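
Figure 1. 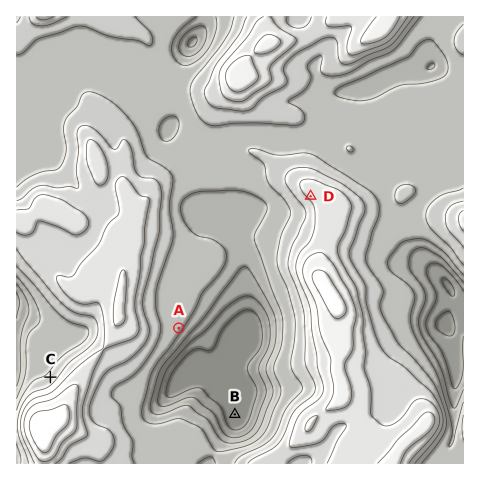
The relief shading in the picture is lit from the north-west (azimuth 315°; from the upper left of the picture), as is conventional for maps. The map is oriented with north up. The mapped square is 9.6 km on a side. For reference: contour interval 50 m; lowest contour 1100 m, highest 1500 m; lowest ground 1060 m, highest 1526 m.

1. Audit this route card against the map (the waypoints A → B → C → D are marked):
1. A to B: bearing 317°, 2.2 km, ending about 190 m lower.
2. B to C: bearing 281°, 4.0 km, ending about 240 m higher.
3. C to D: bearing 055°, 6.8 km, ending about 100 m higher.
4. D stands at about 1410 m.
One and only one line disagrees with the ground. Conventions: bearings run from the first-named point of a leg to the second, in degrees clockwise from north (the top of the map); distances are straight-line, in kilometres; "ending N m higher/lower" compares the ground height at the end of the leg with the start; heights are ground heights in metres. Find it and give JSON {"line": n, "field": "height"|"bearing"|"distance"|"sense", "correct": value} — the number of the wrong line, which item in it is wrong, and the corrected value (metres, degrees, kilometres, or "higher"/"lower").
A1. {"line": 1, "field": "bearing", "correct": 147}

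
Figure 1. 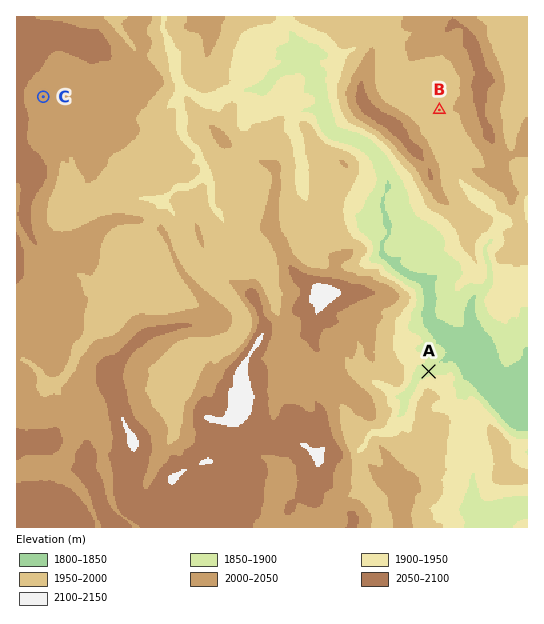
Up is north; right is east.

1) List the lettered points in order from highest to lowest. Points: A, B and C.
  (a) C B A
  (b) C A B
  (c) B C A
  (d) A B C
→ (a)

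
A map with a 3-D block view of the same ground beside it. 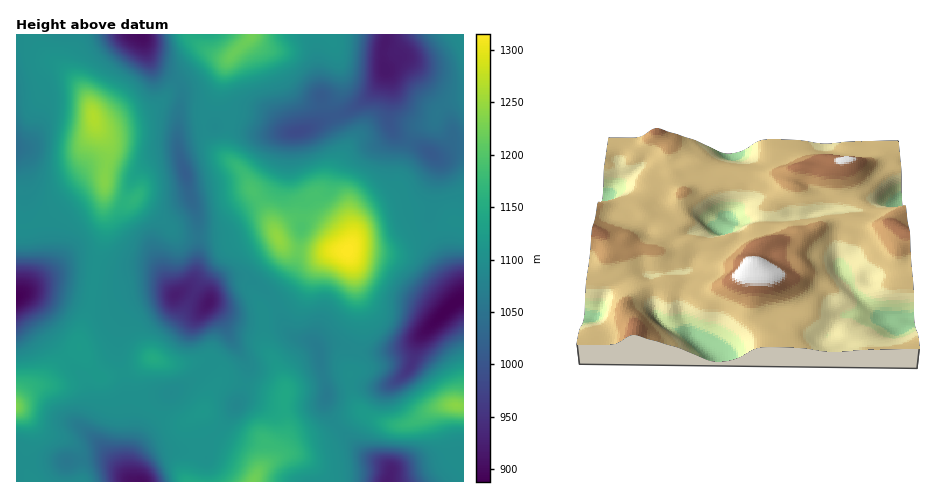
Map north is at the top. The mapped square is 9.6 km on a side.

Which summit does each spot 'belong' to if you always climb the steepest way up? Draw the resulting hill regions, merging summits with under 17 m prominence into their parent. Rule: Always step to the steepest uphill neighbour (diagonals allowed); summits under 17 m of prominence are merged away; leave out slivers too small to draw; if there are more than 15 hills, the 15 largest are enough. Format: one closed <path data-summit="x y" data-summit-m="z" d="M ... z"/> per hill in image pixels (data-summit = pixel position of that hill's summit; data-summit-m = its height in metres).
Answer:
<path data-summit="94 117" data-summit-m="1266" d="M141 34l-125 1 1 261 17-6 20 0 47 10 11-1 13-6 23-3 13 0 14 5 11-7 10-12 2-15 0-41-20-71 0-29 4-31-9-11-12-6-8-7-5-8z"/><path data-summit="348 250" data-summit-m="1315" d="M385 70l-10 19-15 15-54 26-12 2-3 4 0 37 6 20 6 8-3 46-4 16-6 13-12 16-8 4 17 34 8 7 18 5 6 8 3-3 8-3 10 0 22 7 12 1 31-4 8-5 35-35 16-11 0-150-9-1-15 9-6 0-39-22-6-10 1-39z"/><path data-summit="253 481" data-summit-m="1223" d="M209 302l1 4 14 16 6 18-26 31-15 12-17 9-11 11-17 26-10 22-2 7 0 18 2 5 254 1 2-12-5-6-22-11-25-25-8-12-5-12 3-11-11-47-6-5-18-5-14-13-38-2z"/><path data-summit="252 35" data-summit-m="1223" d="M386 34l-243 0-1 3 6 20 5 8 8 7 12 6 9 11-4 31 1 14 8-4 22-4 23 0 24 7 14 1 36-4 22-12 20-7 16-11 11-11 10-15-1-25z"/><path data-summit="17 407" data-summit-m="1232" d="M161 290l-36 3-17 7-17-1-37-9-20 0-18 7 1 167 87-5 11 5 18 17-5-14 2-40-4-45-7-24 0-22 4-16 11-12 19-8 22-4z"/><path data-summit="456 406" data-summit-m="1240" d="M463 298l-15 10-35 35-8 5-28 4-15-1-22-7-10 0-11 4 1 19 8 26-3 11 5 12 8 12 25 25 22 11 5 6-1 12 75-1z"/><path data-summit="153 359" data-summit-m="1149" d="M186 292l-48 14-12 11-6 12-1 29 8 32 0 17 3 20-2 40 4 13 0-22 2-7 10-22 17-26 11-11 17-9 15-12 26-31-6-18-15-19z"/><path data-summit="278 238" data-summit-m="1246" d="M293 132l-7 6-8 34-5 13-9 10-27 16-15 13-14 1-10-3 0 39-2 15-14 16 27 10 4-11 7-7 14-6 15 1 22 16 7-3 8-9 10-20 7-49 0-13-8-14-5-23 0-19z"/><path data-summit="463 35" data-summit-m="1096" d="M463 34l-75 0-3 9-1 21 6 20 0 43 9 10 24 10 11 8 6 0 15-9 9-1z"/>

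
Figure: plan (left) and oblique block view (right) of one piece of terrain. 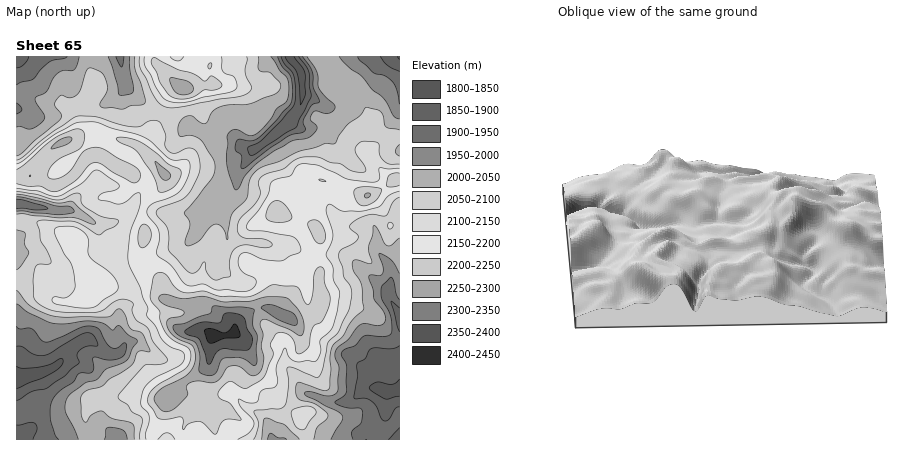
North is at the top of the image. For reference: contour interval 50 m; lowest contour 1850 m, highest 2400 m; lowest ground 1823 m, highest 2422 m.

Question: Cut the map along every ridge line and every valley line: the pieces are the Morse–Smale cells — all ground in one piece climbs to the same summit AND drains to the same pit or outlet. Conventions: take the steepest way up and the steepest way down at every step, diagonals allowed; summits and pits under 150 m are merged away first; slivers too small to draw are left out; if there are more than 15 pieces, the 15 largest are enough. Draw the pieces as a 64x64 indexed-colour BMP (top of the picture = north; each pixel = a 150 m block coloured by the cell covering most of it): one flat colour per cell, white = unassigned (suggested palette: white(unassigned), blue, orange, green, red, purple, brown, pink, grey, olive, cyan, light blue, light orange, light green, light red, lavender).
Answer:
<image width="64" height="64" href="data:image/bmp;base64,Qk12CAAAAAAAAHYAAAAoAAAAQAAAAEAAAAABAAQAAAAAAAAIAAATCwAAEwsAABAAAAAAAAAA////ALR3HwAOf/8ALKAsACgn1gC9Z5QAS1aMAMJ34wB/f38AIr28AM++FwDox64AeLv/AIrfmACWmP8A1bDFADMzMzMzMzMzMzMzMzMzMzMyIiIiIiIiIiIiIiIiIiIiMzMzMzMzMzMzMzMzMzMzMzIiIiIiIiIiIiIiIiIiIiIzMzMzMzMzMzMzMzMzMzMzMiIiIiIiIiIiIiIiIiIiIjMzMzMzMzMzMzMzMzMzMzMyIiIiIiIiIiIiIiIiIiIiMzMzMzMzMzMzMzMzMzMzMyIiIiIiIiIiIiIiIiIiIiIzMzMzMzMzMzMzMzMzMzMiIiIiIiIiIiIiIiIiIiIiIjMzMzMzMzMzMzMzMzMzMyIiIiIiIiIiIiIiIiIiIiIiMzMzMzMzMzMzMzMzMyMiIiIiIiIiIiIiIiIiIiIiIiIzMzMzMzMzMzMzMzMzMiIiIiIiIiIiIiIiIiIiIiIiIjMzMzMzMzMzMzMzMzMzIiIiIiIiIiIiIiIiIiIiIiIiMzMzMzMzMzMzMzMzMzMyIiIiIiIiIiIiIiIiIiIiIiIzMzMzMzMzMzMzMzMzMzMyIiIiIiIiIiIiIiIiIiIiIjMzMzMzMzMzMzMzMzMzMzMiIiIiIiIiIiIiIiIiIiIiMzMzMzMzMzMzMzMzMzMzMyIiIiIiIiIiIiIiIiIiIiIzMzMzMzMzMzMzMzMzMzMzIiIiIiIiIiIiIiIiIiIiIjMzMzMzMzMzMzMzMzMzMzMiIiIiIiIiIiIiIiIiIiIiMzMzMzMzMzMzMzMzMzMzMyIiIiIiIiIiIiIiIiIiIiIzMzMzMzMzMzMzMzMzMzMzMzIiIiIiIiIiIiIiIiIiIjMzMzMzMzMzMzMzMzMzMzMzMyIiIiIiIiIiIiIiIiIiMzMzMzMzMzMzMzMzMzMzMzMzEiIiIiIiIiIiIiIiIiIzMzMzMzMzMzMzMzMzMzMzMzERIiIiIREiIiIiIiIiIjMzMzMzMzMzMzMzMzMzMzMzERESIiEREREiIiIiIiIiMzMzMzMzMzMzMzMzMzMzMxERERERERERERIiIiIiIiIzMzMzMzMzMzMzMzMxEREREREREREREREREiIiIiIiIjMzMzMzMzMzMzMzMxERERERERERERERERESIiIiIiIiMzMzMzMzMzMzMzMzERERERERERERERERERIiIiIiIiIzMzMzMzMzVVVVUzMREREREREREREREREREiIiIiIiIjMzMzMzMzVVVVVVURERERERERERERERERESIiIiIiIiMzMzMzMzVVVVVVURERERERERERERERERERIiIiIiIiIzMzMzMzVVVVVVUREREREREREREREREREREiIiIiIiIjMzMzMzVVVVVVVREREREREREREREREREREiIiIiIiIiMzMzMzNVVVVVVVERERERERERERERERERESIiIiIiIiIzMzMzM1VVVVVVUREREREREREREREREREREiIiIiIiIjMzMzM1VVVVVVVRERERERERERERERERERESIiIiIiIiMzMzM1VVVVVVVVERERERERERERERERERERIiIiIiIiIzMzNVVVVVVVVVURERERERERERERERERERIiIiIiIiIjM1VVVVVVVVVVVRERERERERERERERERESIiIiIiIiIiVVVVVVVVVVVVVVERERERERERERERERIiIiIiIiIiIiJVVVVVVVVVVVVVUREREREREREREREREiIiIiIiIiIiIlVVVVVVVVVVVVVVERERERERERERERERIiIiIiIiIiIiVVVVVVVVVVVVVVURERERERERERERERERIiIiIiIiIiJVVVVVVVVVVVVVVVURERERERERERERERESIiIhEREiIlVVWIVVVVVVVVVVVRERERERERERERERERIiIREREREiVVWIiIVVVVVVVVVVURERERERERERERERERERERERERFESIiIiFVVVVVVVVVREREREREREREREREREREREREREURIiIiIhVVVWIiFVRERERERERERERERERERERERERERRESIiIiIVViIiIhRERERERERERERERERERERERERERFEREiIiIiIiIiIiBEREREREREREREREREREREREREREURERIiIiIiIiIiBEREREREREREWERERERERERERcRERRERERIiIiIiIhEQRERERERERFmZhERERERERERF3cRFERERERIiIiEREREERERERERZmZmZhEREREREREXd3cUREREREREREREREQRERERZmZmZmZmYRERERERERd3d3REREREREREREREREERFmZmZmZmZmZmEREREREREXd3dEREREREREREREREQRFmZmZmZmZmZmZhERERERERd3d0REREREREREREREREZmZmZmZmZmZmZmYRERERERF3d3RERERERERERERESZlmZmZmZmZmZmZmZhERERERF3d3dERERERERERERESZmWZmZmZmZmZmZmZmYREREREXd3d0RERERERERERESZmZlmZmZmZmZmZmZmZhEREREXd3d3RERERERERERESZmZmZZmZmZmZmZmZmZmEREREXd3d3dERERERERERESZmZmZmqqqpmZmZmZmZmYRERF3d3d3d0RERERERERERJmZmZmqqqqmZmZmZmZmZhERF3d3d3d3REREREREREREmZmZmqqqqmZmZmZmZmZhERF3d3d3d3dERERERERERESZmZmqqqqqZmZmZmZmZmERF3d3d3d3d0RERERERERESZmZmqqqqqqmZmZmZmZmERF3d3d3d3d3"/>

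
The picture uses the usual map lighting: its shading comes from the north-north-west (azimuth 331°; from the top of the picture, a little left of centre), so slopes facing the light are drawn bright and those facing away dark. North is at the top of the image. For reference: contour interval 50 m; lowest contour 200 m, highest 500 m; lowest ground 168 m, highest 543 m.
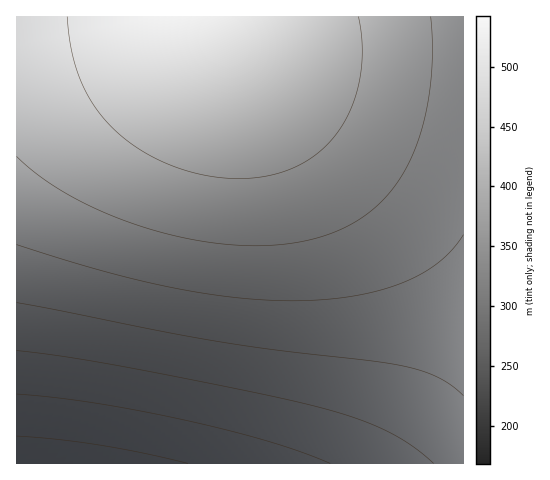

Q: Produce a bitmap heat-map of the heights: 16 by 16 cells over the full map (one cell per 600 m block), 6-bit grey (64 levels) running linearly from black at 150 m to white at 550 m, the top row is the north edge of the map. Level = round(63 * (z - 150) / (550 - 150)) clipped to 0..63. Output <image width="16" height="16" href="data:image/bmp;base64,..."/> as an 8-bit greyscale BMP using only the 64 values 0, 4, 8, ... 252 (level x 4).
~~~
<image width="16" height="16" href="data:image/bmp;base64,Qk02BQAAAAAAADYEAAAoAAAAEAAAABAAAAABAAgAAAAAAAABAAATCwAAEwsAAAABAAAAAAAAAAAAAAEBAQACAgIAAwMDAAQEBAAFBQUABgYGAAcHBwAICAgACQkJAAoKCgALCwsADAwMAA0NDQAODg4ADw8PABAQEAAREREAEhISABMTEwAUFBQAFRUVABYWFgAXFxcAGBgYABkZGQAaGhoAGxsbABwcHAAdHR0AHh4eAB8fHwAgICAAISEhACIiIgAjIyMAJCQkACUlJQAmJiYAJycnACgoKAApKSkAKioqACsrKwAsLCwALS0tAC4uLgAvLy8AMDAwADExMQAyMjIAMzMzADQ0NAA1NTUANjY2ADc3NwA4ODgAOTk5ADo6OgA7OzsAPDw8AD09PQA+Pj4APz8/AEBAQABBQUEAQkJCAENDQwBEREQARUVFAEZGRgBHR0cASEhIAElJSQBKSkoAS0tLAExMTABNTU0ATk5OAE9PTwBQUFAAUVFRAFJSUgBTU1MAVFRUAFVVVQBWVlYAV1dXAFhYWABZWVkAWlpaAFtbWwBcXFwAXV1dAF5eXgBfX18AYGBgAGFhYQBiYmIAY2NjAGRkZABlZWUAZmZmAGdnZwBoaGgAaWlpAGpqagBra2sAbGxsAG1tbQBubm4Ab29vAHBwcABxcXEAcnJyAHNzcwB0dHQAdXV1AHZ2dgB3d3cAeHh4AHl5eQB6enoAe3t7AHx8fAB9fX0Afn5+AH9/fwCAgIAAgYGBAIKCggCDg4MAhISEAIWFhQCGhoYAh4eHAIiIiACJiYkAioqKAIuLiwCMjIwAjY2NAI6OjgCPj48AkJCQAJGRkQCSkpIAk5OTAJSUlACVlZUAlpaWAJeXlwCYmJgAmZmZAJqamgCbm5sAnJycAJ2dnQCenp4An5+fAKCgoAChoaEAoqKiAKOjowCkpKQApaWlAKampgCnp6cAqKioAKmpqQCqqqoAq6urAKysrACtra0Arq6uAK+vrwCwsLAAsbGxALKysgCzs7MAtLS0ALW1tQC2trYAt7e3ALi4uAC5ubkAurq6ALu7uwC8vLwAvb29AL6+vgC/v78AwMDAAMHBwQDCwsIAw8PDAMTExADFxcUAxsbGAMfHxwDIyMgAycnJAMrKygDLy8sAzMzMAM3NzQDOzs4Az8/PANDQ0ADR0dEA0tLSANPT0wDU1NQA1dXVANbW1gDX19cA2NjYANnZ2QDa2toA29vbANzc3ADd3d0A3t7eAN/f3wDg4OAA4eHhAOLi4gDj4+MA5OTkAOXl5QDm5uYA5+fnAOjo6ADp6ekA6urqAOvr6wDs7OwA7e3tAO7u7gDv7+8A8PDwAPHx8QDy8vIA8/PzAPT09AD19fUA9vb2APf39wD4+PgA+fn5APr6+gD7+/sA/Pz8AP39/QD+/v4A////ABQYHBwgKCwwODxESFBYYGgsLDA0ODxAREhQVFhgZGx0QEBESExQVFhcYGRobHB0fFRYXFxgZGhscHR4eHx8gIRobHB0eHyAgISIiIiIiIiMfICAiIyQkJSYmJiYmJSUkIyQlJicoKSoqKiopKSgnJicoKSorLC0uLi4uLSwqKScqKy0uLzAxMjIxMTAuLCspLS4wMTM0NTU1NTQyMS8sKi8xMjQ1Nzc4ODc2NTMwLisxMzU2ODk6Ojo5ODc0Mi8sMjQ2ODk7PDw8Ozo4NjMwLDM1Nzk7PD09PTw7OTYzMC00Njg6Oz09Pj09Ozk3NDAtNDY4Ojw9Pj49PTs5NzQwLQ="/>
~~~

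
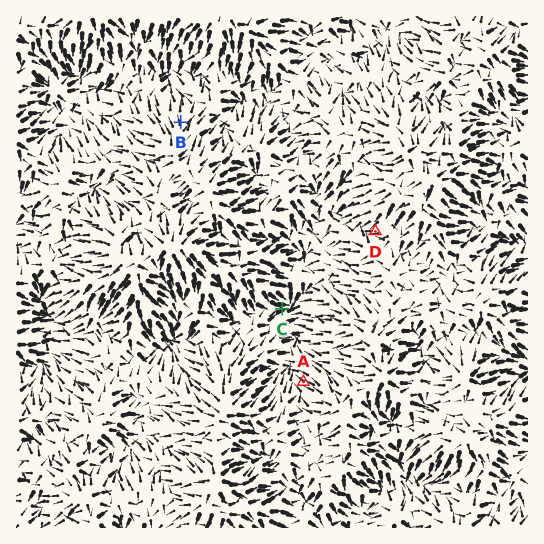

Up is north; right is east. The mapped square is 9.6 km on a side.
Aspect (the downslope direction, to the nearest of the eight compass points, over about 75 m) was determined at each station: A NW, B N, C E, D W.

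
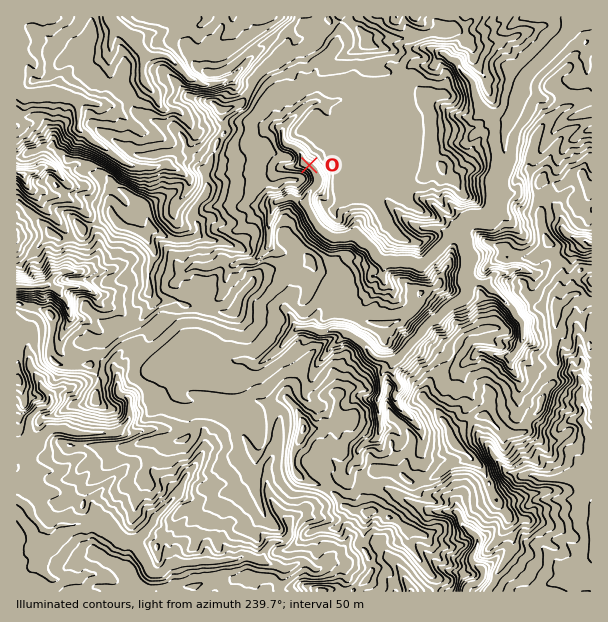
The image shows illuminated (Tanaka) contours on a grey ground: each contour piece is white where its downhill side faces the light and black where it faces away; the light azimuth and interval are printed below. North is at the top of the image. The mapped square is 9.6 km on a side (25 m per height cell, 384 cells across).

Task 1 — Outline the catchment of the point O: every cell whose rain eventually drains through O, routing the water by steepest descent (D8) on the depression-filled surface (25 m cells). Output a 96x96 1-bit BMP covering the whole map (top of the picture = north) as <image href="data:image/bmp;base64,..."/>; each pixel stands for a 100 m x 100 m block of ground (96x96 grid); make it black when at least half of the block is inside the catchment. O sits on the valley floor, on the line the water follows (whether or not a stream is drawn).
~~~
<image width="96" height="96" href="data:image/bmp;base64,Qk2+BAAAAAAAAD4AAAAoAAAAYAAAAGAAAAABAAEAAAAAAIAEAAATCwAAEwsAAAIAAAAAAAAA////AAAAAAAAAAAAAAAAAAAAAAAAAAAAAAAAAAAAAAAAAAAAAAAAAAAAAAAAAAAAAAAAAAAAAAAAAAAAAAAAAAAAAAAAAAAAAAAAAAAAAAAAAAAAAAAAAAAAAAAAAAAAAAAAAAAAAAAAAAAAAAAAAAAAAAAAAAAAAAAAAAAAAAAAAAAAAAAAAAAAAAAAAAAAAAAAAAAAAAAAAAAAAAAAAAAAAAAAAAAAAAAAAAAAAAAAAAAAAAAAAAAAAAAAAAAAAAAAAAAAAAAAAAAAAAAAAAAAAAAAAAAAAAAAAAAAAAAAAAAAAAAAAAAAAAAAAAAAAAAAAAAAAAAAAAAAAAAAAAAAAAAAAAAAAAAAAAAAAAAAAAAAAAAAAAAAAAAAAAAAAAAAAAAAAAAAAAAAAAAAAAAAAAAAAAAAAAAAAAAAAAAAAAAAAAAAAAAAAAAAAAAAAAAAAAAAAAAAAAAAAAAAAAAAAAAAAAAAAAAAAAAAAAAAAAAAAAAAAAAAAAAAAAAAAAAAAAAAAAAAAAAAAAAAAAAAAAAAAAAAAAAAAAAAAAAAAAAAAAAAAAAAAAAAAAAAAAAAAAAAAAAAAAAAAAAAAAAAAAAAAAAAAAAAAAAAAAAAAAAAAAAAAAAAAAAAAAAAAAAAAAAAAAAAAAAAAAAAAAAAAAAAAAAAAAAAAAAAAAAAAAAAAAAAAAAAAAAAAAAAAAAAAAAAAAAAAAAAAAAAAAAAAAAAAAAAAAAAAAAAAAAAAAAAAAAAAAAAAAAAAAAAAAAAAAAAAAAAAAAAAAAAAAAAAAAAAAAAAAAAAAAAAAAAAAAAAAAAAAAAAAAAAAAAAAAAAAAAAAAAAAAAAAAAAAAAAAAAAAAAAAAAAAAAAAAAAAAAAAAAAAAAAAAAAAAAAAAAAAAAAAAAAAAAAAAAAAAAAAAAAAAAAAAAAAAAAAAAAAAAAAAAAAAAAAAAAAAAAAAAAAAAAAAAAAAAAAAAAAAAAAAAAAAAAAAAAAAAAAAAAAAAAAAAAAAAAAAAAAAAAAAAAAAAAAAAAAAAAAAAAAAAAAAAAAAAAAAAAAAAAAAAAAAAAAAAAAAAAAAAAAAAgAAAwAAAAAAAAAAA//gB48AAAAAAAAAB//8B//gAAAAAAAAA//+D//4AAAAAAAAA//+D//wAAAAAAAAAf/+D//wAAAAAAAAAf//H//wAAAAAAAAAf//n//wAAAAAAAAAP/////wAAAAAAAAAH/////wAAAAAAAAAH/////wAAAAAAAAAP/////gAAAAAAAAAP/////gAAAAAAAAAH/////gAAAAAAAAAB/////gAAAAAAAAAA/////gAAAAAAAAAAf///+AAAAAAAAAAAf///+AAAAAAAAAAAP///8AAAAAAAAAAAH///gAAAAAAAAAAAB//4AAAAAAAAAAAAA//wAAAAAAAAAAAAAP/wAAAAAAAAAAAAAB/wAAAAAAAAAAAAAA/wAAAAAAAAAAAAAAfwAAAAAAAAAAAAAAPgAAAAAAAAAAAAAAPAAAAAAAAAAAAAAAAAAAAAAA="/>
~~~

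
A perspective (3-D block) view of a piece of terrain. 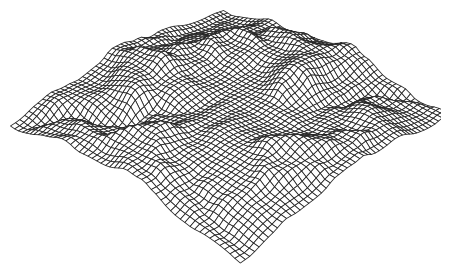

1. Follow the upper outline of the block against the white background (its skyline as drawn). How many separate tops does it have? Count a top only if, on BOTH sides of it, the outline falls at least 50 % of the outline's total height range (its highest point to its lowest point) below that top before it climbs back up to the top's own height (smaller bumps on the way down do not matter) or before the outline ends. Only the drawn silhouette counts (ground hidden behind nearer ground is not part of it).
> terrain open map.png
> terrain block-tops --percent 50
1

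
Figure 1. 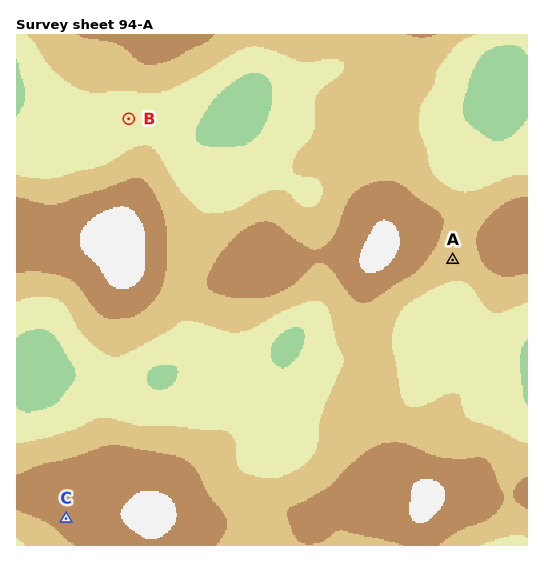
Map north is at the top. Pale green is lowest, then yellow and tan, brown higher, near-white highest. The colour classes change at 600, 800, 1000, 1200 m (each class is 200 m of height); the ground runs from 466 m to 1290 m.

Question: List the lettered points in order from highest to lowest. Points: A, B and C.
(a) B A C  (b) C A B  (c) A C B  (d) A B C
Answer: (b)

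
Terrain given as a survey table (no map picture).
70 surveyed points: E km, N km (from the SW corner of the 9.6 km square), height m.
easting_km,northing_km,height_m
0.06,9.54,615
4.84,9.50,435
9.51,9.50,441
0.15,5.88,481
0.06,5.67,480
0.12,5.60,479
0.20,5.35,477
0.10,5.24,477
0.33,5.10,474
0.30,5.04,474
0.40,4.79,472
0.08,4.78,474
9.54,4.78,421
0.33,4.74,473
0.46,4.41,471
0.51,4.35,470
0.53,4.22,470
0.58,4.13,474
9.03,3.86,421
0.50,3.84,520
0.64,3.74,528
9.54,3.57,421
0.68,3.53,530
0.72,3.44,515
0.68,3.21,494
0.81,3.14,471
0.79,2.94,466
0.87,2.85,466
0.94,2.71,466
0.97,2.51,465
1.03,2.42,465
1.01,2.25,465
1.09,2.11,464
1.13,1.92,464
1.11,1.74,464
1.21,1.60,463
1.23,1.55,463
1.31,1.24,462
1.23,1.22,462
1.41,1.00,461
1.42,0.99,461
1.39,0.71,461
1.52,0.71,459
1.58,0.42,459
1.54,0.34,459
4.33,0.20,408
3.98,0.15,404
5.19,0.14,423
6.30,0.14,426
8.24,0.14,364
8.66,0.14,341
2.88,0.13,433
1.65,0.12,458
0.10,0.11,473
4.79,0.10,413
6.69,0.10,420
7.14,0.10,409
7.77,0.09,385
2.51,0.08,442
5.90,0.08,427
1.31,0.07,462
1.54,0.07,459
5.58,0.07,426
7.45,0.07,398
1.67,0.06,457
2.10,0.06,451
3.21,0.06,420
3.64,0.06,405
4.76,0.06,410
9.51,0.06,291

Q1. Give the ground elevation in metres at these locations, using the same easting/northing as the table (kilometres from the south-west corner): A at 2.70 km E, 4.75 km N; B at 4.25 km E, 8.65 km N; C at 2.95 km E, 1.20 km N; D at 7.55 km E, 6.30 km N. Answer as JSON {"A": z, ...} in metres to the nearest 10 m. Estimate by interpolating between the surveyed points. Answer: {"A": 460, "B": 450, "C": 450, "D": 470}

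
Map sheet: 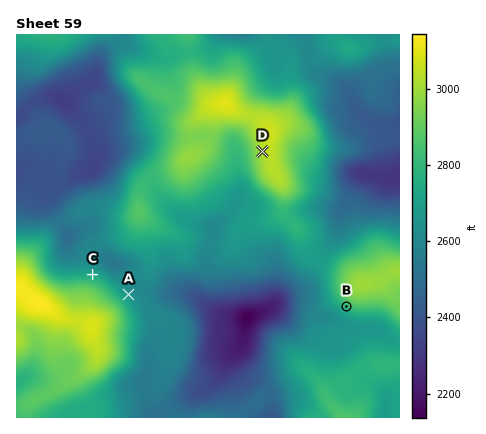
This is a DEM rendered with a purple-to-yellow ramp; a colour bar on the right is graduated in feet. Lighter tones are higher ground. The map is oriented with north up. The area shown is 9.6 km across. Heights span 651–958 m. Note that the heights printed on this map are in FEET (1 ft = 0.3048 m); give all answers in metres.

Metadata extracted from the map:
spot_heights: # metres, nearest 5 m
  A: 810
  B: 855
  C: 830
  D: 920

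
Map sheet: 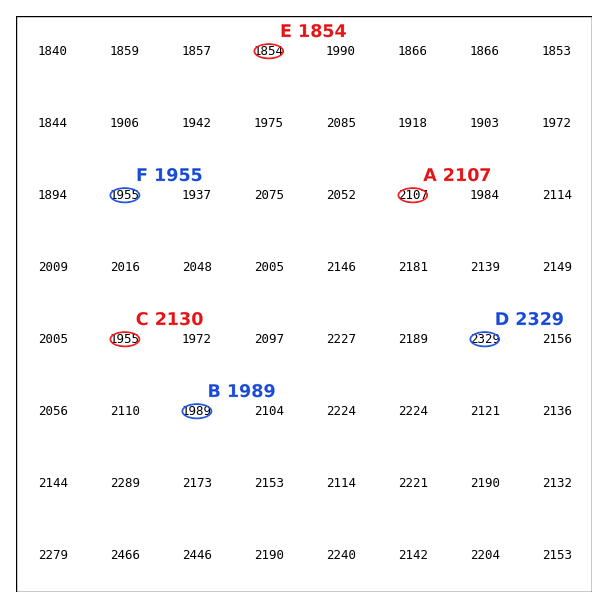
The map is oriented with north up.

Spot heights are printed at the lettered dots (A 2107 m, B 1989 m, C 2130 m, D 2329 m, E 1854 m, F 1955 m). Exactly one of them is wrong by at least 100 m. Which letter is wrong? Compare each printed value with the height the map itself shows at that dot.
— C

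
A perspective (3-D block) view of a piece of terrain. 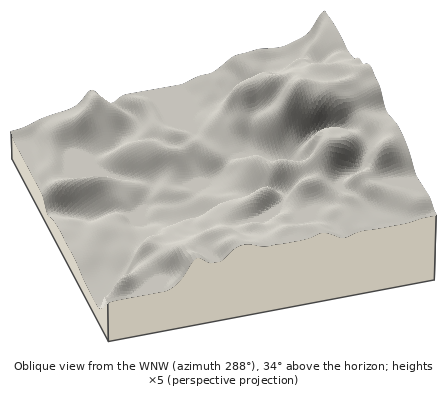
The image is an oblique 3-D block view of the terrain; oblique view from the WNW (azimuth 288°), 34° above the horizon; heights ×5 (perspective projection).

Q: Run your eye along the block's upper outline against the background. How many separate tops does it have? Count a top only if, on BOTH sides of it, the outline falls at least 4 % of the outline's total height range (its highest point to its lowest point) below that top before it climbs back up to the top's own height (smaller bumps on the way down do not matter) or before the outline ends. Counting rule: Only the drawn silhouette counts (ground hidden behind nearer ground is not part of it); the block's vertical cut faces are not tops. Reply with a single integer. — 2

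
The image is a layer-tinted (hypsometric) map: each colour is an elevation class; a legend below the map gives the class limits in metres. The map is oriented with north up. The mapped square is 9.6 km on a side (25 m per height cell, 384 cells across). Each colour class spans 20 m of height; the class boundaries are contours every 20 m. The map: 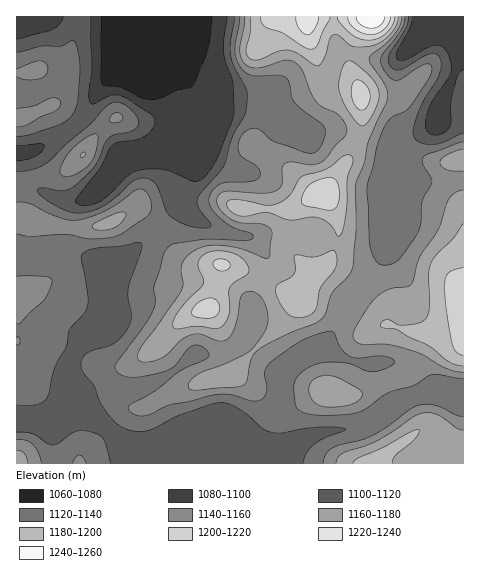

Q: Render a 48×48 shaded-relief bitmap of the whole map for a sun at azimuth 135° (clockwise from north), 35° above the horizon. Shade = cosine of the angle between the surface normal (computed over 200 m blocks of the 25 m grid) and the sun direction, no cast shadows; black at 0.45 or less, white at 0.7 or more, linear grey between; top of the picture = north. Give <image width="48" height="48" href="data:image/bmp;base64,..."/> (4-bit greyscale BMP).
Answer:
<image width="48" height="48" href="data:image/bmp;base64,Qk32BAAAAAAAAHYAAAAoAAAAMAAAADAAAAABAAQAAAAAAIAEAAATCwAAEwsAABAAAAAAAAAAAAAAABEREQAiIiIAMzMzAERERABVVVUAZmZmAHd3dwCIiIgAmZmZAKqqqgC7u7sAzMzMAN3d3QDu7u4A////AIiHZniIiHd3d3d3d3d3d2VUMzRomZiHd3iHZWeIh3d3d3d3d3d3d3ZUMzNGiZmIh1Z2VFZ4iIiHd3d3d3eIiIdlQzIiR5mYh0V3ZVZniImYh3d3d3eImZiHdmQxI2iYh3d3dmZneJmqmIh3d4iIiZqqqZhkIjV3dpmYh3d3d4iaqqmIiIiIiImru7uXUyNWZ5mqh3d3d2d4mru6mZmYd3eKqru6hlVWd4iamHd3d3ZneJvMupmYdmZ4iImqqYd3d3eJmId3eIh2ZWiau6mYdlVWd3d4mamYmYiJmHd3eJmYdURWeaqYdlRFZndmd4mpqoiJmHZmZomqmGRERoqph2VVZ3d3d3iZmpiImHZlVVeauodmVXmqmHdmd4mYiIiIiJiIiIdmVDRpu6iIh2eaqpiHd4qqmZiHd4iIiId3ZDNGm7qZqXZ4q7qYZniZmIh3d4mYiIh3dkM0abuquodniru5dVZ4h3dmd5mZiJiHd2VDRoqru4dmeau6hlVnd2ZmZ5mZmZiHd2ZUM0aKu5d2eJq7l1VWd2ZWZ4mZiJiHd2ZlQzRoqph2Z4mrqGVVZ2ZWd3iIiJiHd2ZmZURXmqh2ZnirqYZVZmZWd2d4iJiHd2ZmZmVomql2VWiaupdmZmVWZ2ZneIiHd2ZWZmZomph2ZmeJqph2ZVVVZmZmd4iHd3ZVVVRWeIh2ZmZ4mpiHZVRFZoh3eImIiHZlVUMjRWZmZmZniqmHZlRFZomZmZqqqYdlVUMiNFVWZ3ZmiqmHdlREVomZmYmry6l2ZlVEVndmd3d3iqmId2VEVoiIh2Voq7qXd2ZniaqIiZmIiqmId2ZVVnd3ZUISWKupd3d3iaqYiaqZqqmId3ZlVWZmd1MQFHmph3ZVZ3h3Z4mqu6mId3ZlVWZ3iZhBAUeZh2UzRFVVRFaJu6mHd3ZlVXeIm8uVITWIh2QiNEVVRDRXq7qHd3ZmZXd3is3IQiRndmQiRWZlVUM1i7uYd3d3h1VVaL7rdTNFZmUyRndmZVMjabuod3d3iVVDNHztp2VWZ3dDRnh2ZVQzR6uod2ZVZ4dkMjjOyZh3d3djJXh3ZmZDRou5h2UyI7qXUySdy7uod3d0I1eHd3dkRYq6iHZCEru6l0Jqu7u6h3d2IkZ3d3d2VXrKmZh1M5qrunQ2mqmqmHd3QjV3d4iHdovLmaqHZXiJq6czZ4d4iId3VEV3iHiId4vcqruXZmd3iqlSNWZmeId3ZVZnd3eIdnrMqbynZXd3eap0NWZmZ3eHZWZmd3d4dWm6mK3JZYiIeJuXVnd2ZneHZXiHd2Z3ZWiZdovbdoiIiJqpd3d3ZmZ3ZXqph2Z3ZWeIY1jMl2d4iJq5h3d3d2ZmVXq7qHeIdniZYhSbl1VneIqph3iIh2ZmQ1m7uYmYd4q8pRFYl0RFZ4qph4iIiHZlMTeaqZq5iJvv+1ImiFVVVoqph4iIiHZlMSV4mIq6iJzv/6ZVd3ZlVXmph3d3iIZlMRV4h4q7h4rf/9h3d3d2VXmph3d3eHZlMRR4h3m7hnnP/+l3dw=="/>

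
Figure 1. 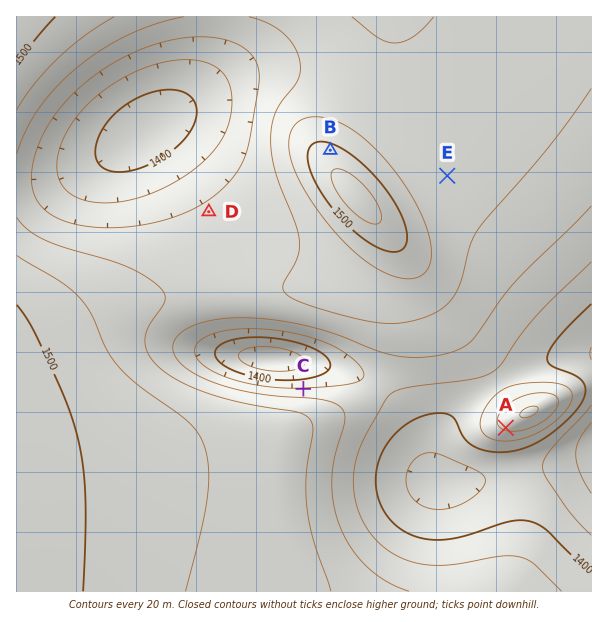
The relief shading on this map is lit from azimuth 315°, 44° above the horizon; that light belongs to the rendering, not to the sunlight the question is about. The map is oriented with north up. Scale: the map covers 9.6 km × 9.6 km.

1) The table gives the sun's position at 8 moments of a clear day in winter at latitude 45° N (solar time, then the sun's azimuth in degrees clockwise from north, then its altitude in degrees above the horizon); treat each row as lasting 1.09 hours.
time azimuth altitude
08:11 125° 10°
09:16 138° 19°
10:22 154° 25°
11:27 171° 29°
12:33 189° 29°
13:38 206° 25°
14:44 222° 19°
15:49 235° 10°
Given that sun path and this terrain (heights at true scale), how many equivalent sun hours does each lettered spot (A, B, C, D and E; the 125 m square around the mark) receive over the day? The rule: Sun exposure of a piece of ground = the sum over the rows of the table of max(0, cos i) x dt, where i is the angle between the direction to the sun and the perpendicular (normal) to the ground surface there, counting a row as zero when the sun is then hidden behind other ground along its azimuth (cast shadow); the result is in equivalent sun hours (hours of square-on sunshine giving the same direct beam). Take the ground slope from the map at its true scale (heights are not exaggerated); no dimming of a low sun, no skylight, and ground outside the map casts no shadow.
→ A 3.5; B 2.7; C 2.2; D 3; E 3.1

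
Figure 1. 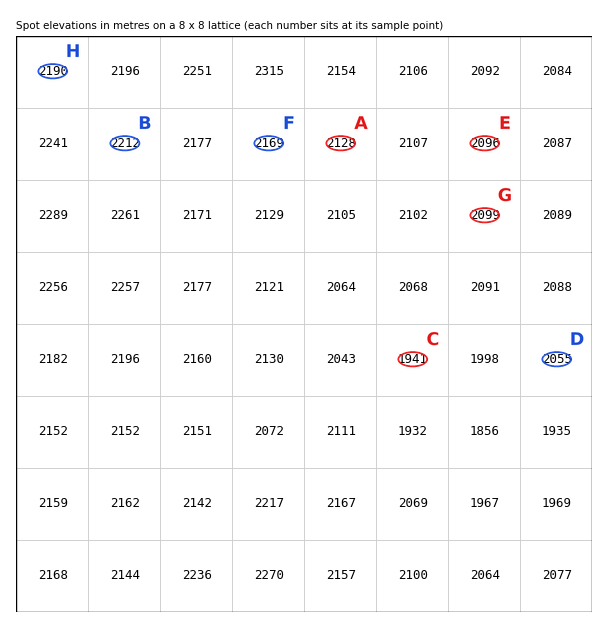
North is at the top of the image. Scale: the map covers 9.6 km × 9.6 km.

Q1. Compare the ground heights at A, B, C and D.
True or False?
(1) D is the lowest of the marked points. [False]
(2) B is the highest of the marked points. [True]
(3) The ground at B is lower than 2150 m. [False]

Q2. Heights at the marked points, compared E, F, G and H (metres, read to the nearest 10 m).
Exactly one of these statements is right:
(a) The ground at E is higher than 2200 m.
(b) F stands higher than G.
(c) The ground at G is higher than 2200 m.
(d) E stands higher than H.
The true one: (b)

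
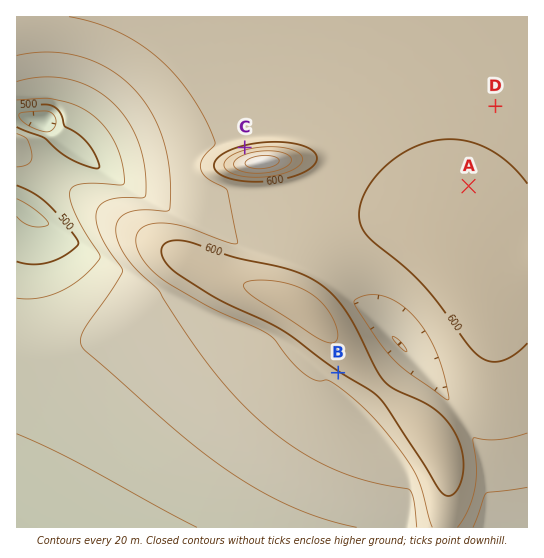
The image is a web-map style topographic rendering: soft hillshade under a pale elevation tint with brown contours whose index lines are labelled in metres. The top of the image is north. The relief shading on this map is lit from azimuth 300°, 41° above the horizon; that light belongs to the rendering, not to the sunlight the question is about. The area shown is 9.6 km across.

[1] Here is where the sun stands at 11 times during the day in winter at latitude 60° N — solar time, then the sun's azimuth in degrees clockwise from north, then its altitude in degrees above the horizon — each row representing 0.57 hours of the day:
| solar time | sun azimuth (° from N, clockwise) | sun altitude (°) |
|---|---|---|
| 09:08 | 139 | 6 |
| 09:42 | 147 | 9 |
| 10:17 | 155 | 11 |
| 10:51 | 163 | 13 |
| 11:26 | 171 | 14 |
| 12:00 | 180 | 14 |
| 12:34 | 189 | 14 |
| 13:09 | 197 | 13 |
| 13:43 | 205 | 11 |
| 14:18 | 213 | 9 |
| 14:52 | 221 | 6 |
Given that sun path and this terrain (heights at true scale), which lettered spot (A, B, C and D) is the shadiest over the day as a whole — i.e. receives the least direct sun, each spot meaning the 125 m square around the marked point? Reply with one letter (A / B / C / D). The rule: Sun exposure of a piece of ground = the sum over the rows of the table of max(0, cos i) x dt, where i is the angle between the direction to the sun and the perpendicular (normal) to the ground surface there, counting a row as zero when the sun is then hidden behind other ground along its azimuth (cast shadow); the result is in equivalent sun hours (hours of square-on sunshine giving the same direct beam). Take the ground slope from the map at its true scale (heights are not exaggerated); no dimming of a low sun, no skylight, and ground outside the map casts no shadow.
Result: C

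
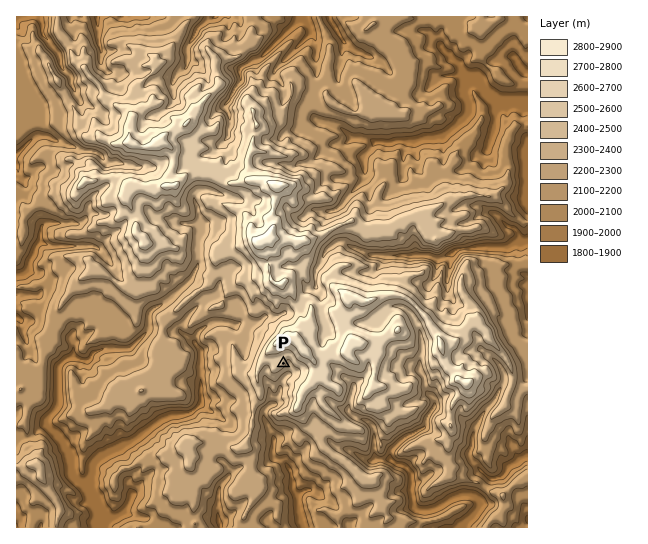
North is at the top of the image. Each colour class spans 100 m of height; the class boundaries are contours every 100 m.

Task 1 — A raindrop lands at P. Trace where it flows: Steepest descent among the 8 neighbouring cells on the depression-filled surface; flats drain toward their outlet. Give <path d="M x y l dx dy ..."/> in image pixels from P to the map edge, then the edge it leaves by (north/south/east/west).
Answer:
<path d="M283 363l4 0 2 2 0 8-6 5-2 5-2 11-4 4 0 4-2 3-4 1-4 4-2 3 0 5 6 11 2 2 3 7 0 8-1 1 0 8 1 3 9 3 3 2 1 4 4 4 2 19 4 4 0 3 1 1 1 16 2 1 0 6 2 6"/>
exit: south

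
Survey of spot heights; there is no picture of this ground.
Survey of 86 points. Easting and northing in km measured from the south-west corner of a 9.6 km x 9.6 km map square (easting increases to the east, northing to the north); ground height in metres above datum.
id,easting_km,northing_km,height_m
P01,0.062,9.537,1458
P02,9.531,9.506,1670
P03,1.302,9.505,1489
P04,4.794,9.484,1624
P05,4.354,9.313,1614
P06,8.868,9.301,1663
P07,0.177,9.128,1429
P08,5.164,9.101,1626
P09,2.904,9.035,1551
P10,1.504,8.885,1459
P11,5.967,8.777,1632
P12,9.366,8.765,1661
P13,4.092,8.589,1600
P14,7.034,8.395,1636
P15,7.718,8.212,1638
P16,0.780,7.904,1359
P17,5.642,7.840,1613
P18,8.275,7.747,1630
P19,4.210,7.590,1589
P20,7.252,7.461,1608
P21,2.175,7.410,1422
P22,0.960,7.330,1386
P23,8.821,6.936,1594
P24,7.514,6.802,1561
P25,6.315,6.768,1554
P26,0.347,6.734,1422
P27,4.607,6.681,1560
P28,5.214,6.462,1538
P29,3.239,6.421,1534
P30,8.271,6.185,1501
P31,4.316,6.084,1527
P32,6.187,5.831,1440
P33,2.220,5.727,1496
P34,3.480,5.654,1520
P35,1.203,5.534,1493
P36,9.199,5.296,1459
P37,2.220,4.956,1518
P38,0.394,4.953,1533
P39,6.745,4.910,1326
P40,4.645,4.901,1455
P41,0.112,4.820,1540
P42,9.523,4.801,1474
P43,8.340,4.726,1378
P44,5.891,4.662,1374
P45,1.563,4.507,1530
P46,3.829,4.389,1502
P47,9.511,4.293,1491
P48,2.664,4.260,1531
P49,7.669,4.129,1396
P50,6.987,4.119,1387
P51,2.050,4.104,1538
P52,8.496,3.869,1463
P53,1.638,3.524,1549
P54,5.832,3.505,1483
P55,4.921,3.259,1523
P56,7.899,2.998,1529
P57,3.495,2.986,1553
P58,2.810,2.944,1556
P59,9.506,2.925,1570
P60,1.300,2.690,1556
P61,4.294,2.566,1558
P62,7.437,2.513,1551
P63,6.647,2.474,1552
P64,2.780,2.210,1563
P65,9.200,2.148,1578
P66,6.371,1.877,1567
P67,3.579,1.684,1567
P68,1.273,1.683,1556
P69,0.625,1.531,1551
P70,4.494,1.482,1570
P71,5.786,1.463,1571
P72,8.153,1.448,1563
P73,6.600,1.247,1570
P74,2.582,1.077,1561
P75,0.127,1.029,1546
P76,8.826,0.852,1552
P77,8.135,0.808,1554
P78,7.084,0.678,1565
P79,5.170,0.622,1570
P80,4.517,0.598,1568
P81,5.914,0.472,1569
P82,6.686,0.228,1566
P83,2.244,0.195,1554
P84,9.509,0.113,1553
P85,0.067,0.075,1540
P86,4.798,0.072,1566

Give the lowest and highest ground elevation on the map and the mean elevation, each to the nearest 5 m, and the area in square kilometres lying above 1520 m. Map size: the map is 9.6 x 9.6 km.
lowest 1315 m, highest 1670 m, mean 1530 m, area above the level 60.9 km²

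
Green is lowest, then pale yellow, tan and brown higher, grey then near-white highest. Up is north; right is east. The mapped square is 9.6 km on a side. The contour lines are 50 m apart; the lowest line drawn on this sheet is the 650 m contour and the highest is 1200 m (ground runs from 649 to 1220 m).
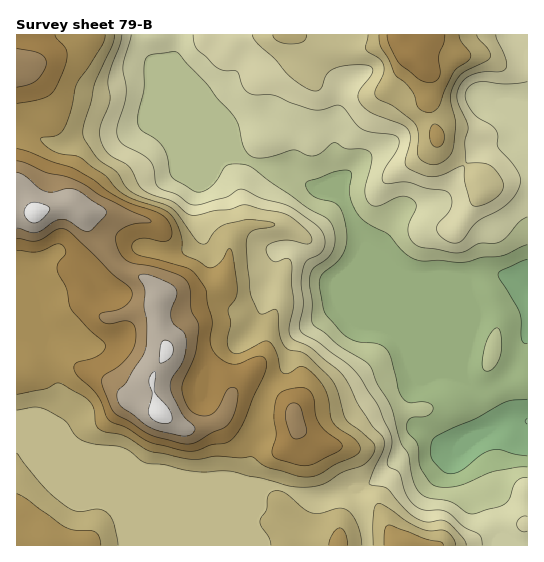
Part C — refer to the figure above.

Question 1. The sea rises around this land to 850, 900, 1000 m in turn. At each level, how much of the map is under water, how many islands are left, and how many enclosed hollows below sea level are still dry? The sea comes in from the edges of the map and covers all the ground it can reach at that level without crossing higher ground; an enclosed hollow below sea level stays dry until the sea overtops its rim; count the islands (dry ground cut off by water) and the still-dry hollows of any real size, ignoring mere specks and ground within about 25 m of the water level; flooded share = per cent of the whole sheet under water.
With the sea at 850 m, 35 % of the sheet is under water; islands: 0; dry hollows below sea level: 0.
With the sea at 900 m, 44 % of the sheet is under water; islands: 0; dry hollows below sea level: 0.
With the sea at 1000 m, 71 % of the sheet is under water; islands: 0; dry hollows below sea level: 0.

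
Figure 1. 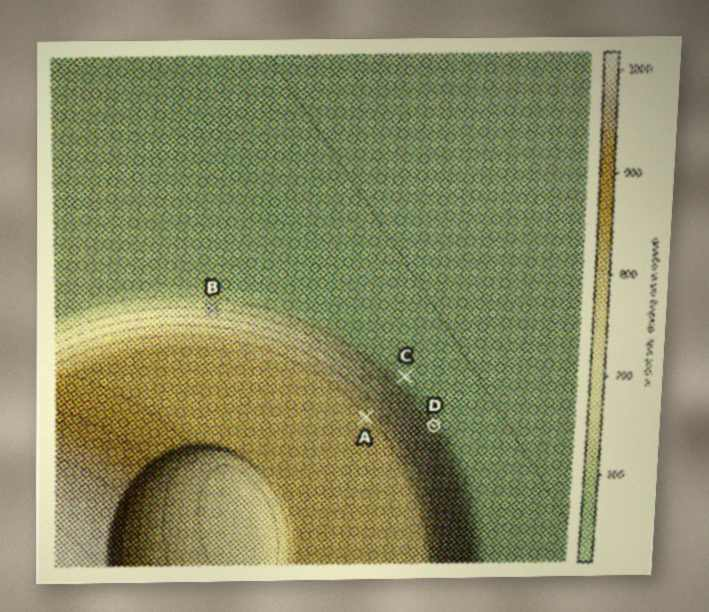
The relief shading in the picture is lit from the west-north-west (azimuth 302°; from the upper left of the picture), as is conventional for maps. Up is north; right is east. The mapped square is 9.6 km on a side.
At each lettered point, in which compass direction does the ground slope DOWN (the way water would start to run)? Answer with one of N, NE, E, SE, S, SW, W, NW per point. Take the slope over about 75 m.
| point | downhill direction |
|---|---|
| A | NE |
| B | N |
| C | NE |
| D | NE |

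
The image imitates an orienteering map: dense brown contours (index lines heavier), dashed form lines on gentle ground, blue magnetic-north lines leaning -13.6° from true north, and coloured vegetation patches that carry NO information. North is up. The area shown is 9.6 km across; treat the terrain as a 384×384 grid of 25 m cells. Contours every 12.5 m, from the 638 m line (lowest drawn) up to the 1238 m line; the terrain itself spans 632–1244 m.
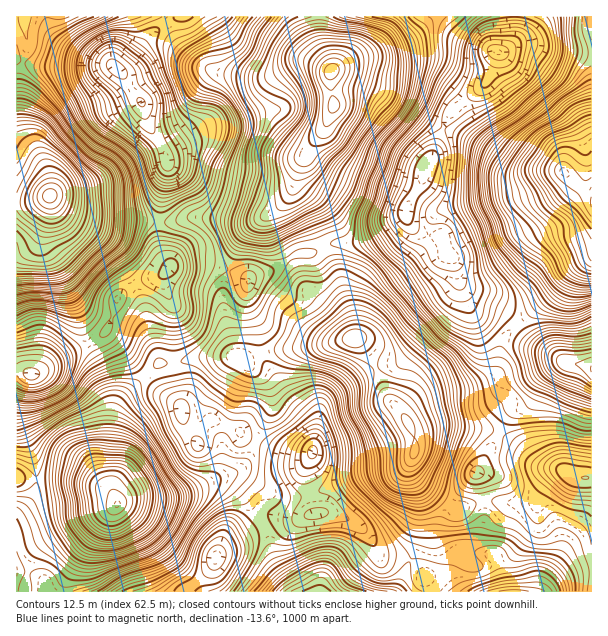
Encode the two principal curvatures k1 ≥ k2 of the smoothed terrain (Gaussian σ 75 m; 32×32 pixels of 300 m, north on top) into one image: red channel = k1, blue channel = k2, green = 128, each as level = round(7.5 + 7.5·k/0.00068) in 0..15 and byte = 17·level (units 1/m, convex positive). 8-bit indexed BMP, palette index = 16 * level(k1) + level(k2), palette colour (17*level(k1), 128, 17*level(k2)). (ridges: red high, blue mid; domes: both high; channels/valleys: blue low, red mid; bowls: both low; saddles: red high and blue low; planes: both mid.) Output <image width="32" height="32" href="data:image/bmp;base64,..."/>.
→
<image width="32" height="32" href="data:image/bmp;base64,Qk02CAAAAAAAADYEAAAoAAAAIAAAACAAAAABAAgAAAAAAAAEAAATCwAAEwsAAAABAAAAAAAAAIAAABGAAAAigAAAM4AAAESAAABVgAAAZoAAAHeAAACIgAAAmYAAAKqAAAC7gAAAzIAAAN2AAADugAAA/4AAAACAEQARgBEAIoARADOAEQBEgBEAVYARAGaAEQB3gBEAiIARAJmAEQCqgBEAu4ARAMyAEQDdgBEA7oARAP+AEQAAgCIAEYAiACKAIgAzgCIARIAiAFWAIgBmgCIAd4AiAIiAIgCZgCIAqoAiALuAIgDMgCIA3YAiAO6AIgD/gCIAAIAzABGAMwAigDMAM4AzAESAMwBVgDMAZoAzAHeAMwCIgDMAmYAzAKqAMwC7gDMAzIAzAN2AMwDugDMA/4AzAACARAARgEQAIoBEADOARABEgEQAVYBEAGaARAB3gEQAiIBEAJmARACqgEQAu4BEAMyARADdgEQA7oBEAP+ARAAAgFUAEYBVACKAVQAzgFUARIBVAFWAVQBmgFUAd4BVAIiAVQCZgFUAqoBVALuAVQDMgFUA3YBVAO6AVQD/gFUAAIBmABGAZgAigGYAM4BmAESAZgBVgGYAZoBmAHeAZgCIgGYAmYBmAKqAZgC7gGYAzIBmAN2AZgDugGYA/4BmAACAdwARgHcAIoB3ADOAdwBEgHcAVYB3AGaAdwB3gHcAiIB3AJmAdwCqgHcAu4B3AMyAdwDdgHcA7oB3AP+AdwAAgIgAEYCIACKAiAAzgIgARICIAFWAiABmgIgAd4CIAIiAiACZgIgAqoCIALuAiADMgIgA3YCIAO6AiAD/gIgAAICZABGAmQAigJkAM4CZAESAmQBVgJkAZoCZAHeAmQCIgJkAmYCZAKqAmQC7gJkAzICZAN2AmQDugJkA/4CZAACAqgARgKoAIoCqADOAqgBEgKoAVYCqAGaAqgB3gKoAiICqAJmAqgCqgKoAu4CqAMyAqgDdgKoA7oCqAP+AqgAAgLsAEYC7ACKAuwAzgLsARIC7AFWAuwBmgLsAd4C7AIiAuwCZgLsAqoC7ALuAuwDMgLsA3YC7AO6AuwD/gLsAAIDMABGAzAAigMwAM4DMAESAzABVgMwAZoDMAHeAzACIgMwAmYDMAKqAzAC7gMwAzIDMAN2AzADugMwA/4DMAACA3QARgN0AIoDdADOA3QBEgN0AVYDdAGaA3QB3gN0AiIDdAJmA3QCqgN0Au4DdAMyA3QDdgN0A7oDdAP+A3QAAgO4AEYDuACKA7gAzgO4ARIDuAFWA7gBmgO4Ad4DuAIiA7gCZgO4AqoDuALuA7gDMgO4A3YDuAO6A7gD/gO4AAID/ABGA/wAigP8AM4D/AESA/wBVgP8AZoD/AHeA/wCIgP8AmYD/AKqA/wC7gP8AzID/AN2A/wDugP8A/4D/ANd0tdXYhHKUgICRYpaFp7jH1YFicNFjpsbmxqalYoPGpoSExdSldKS20nBQhKajlsr5dGJBxIWGl8jV1pVzpKaXpZTG5tmox8WUQEByxKOCpufFkXKklZVzg2KEyMekh3aEtMfr/cnauIZhUKXGpXGBkpBwg7amlqelt7a4qIWGdISUyOvs68rJxMShw5amdWNigHKjosSy2camp6iVhHO0gYTI6cnb6vf049amlci1xaKkpNna+LPBtMelpYK3uOagtdnr29rZhJHUx8imlXOTssfW6/r3lWEgcnO21/r5o6G45+m4+rhyQHKml7aGczBihoWm+fuog4GTt8bX2rijxNrHp5bmpHGAhLdkxKSEQGNjpaXV+MiUo6O1uKa2dbO0ycaktLSlcYOWg3Ol2aeQkKbIx/jJybWklYOElqeEooOU1NfHpXJhY5SWlpTHhmJQtdv72Ke3dWR0p8XXtrYgIEC02dnks4V0dZeoyKaUYWGR4+aWuKi2tYTGo7R0olBAQNGklbPn19W2ysmno8W0pbTklJXIyraRttmlUECgdFOD4pF0ddrHxcbKubXG5vf4+dbH1se3tIGl1KFQYJOVc5XUgWKm1YWDlMaXhXWWttj76tmmuHRhcrbm5JGWtlEwsfOzgKfHUkC154SkqJZ0hcfIuZeFYXNjlqbE5Ni1k4T282BAo6aBpMjnYnOop6WUxsemhYNzZHR0knO11uXn6PrIY2Cgc3JzxsViYYPIpqe3x6eWhYSDkpOVdZbp+enq2demlLFxQmLGsqKCsJBitKbHhpWSZFJxtJa3lKfKlcWlyNn5xYCEk3Sk9se0YIGBwsN1cqN1cXK368imt5aWx9i3yriz4PXnxMT4/PmmhKP0kVFQtJRyY6XWhYVjldb868eop5Ow0ui0hYbn9vnIt7emcmClxcLFysqmprfVpPv82cfKtZBwkqKGdqbG57eWyad0kIFzgpbZt4Sn6KSE1vnn9/vGYBBSlqeWdcfp+YSkt5ZhYGKDt9rn+PvqlJX3+JWEx9PAcIOThMfI2en256WVhENQUJPGuJeoyemE2PnGZFKBgICkpoRAgsSk1vf5x5aVhJHA0sO3x8ja1tfo+LRyUHNicLTEYSCi44Ew5Pjrtte4o4BwkoJjhZWmyda0pJW1pYBAhPe2sdfHhUDD9tek2dqmgZGAY3OFh6jG06Kzc1NwgZKm2urk1tq1k9j6t5enuKaEpZKRc2Jzk9TjpMRxIDBik+T5+8W0ttbp5vzpyMm3tca3kmFChWOk1Oi3w5JBMMTTxKKmpWOXp7nJ2On66ra1hcRAMGCCQqXG2KTm1aaxxIGgYoSEpqept7WzpafmtLOzxZN0ZIKBldk="/>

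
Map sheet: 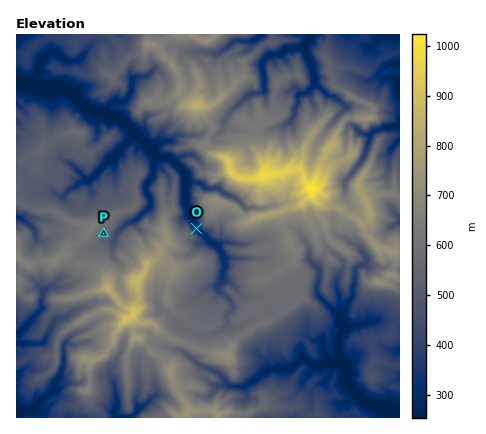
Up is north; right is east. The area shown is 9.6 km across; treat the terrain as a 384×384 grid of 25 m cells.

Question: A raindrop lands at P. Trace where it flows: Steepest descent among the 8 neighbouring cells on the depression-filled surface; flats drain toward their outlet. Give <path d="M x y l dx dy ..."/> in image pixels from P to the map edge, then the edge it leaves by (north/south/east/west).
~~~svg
<path d="M104 234l6 6 4 0 2-6 8-8 4-4 8-2 14-14 0-6-4-8 0-6 0-2 8-10 0-12 2-8-36-36-2 0-8 0-8-6-10 0-2 0-22-24-2 0-30 0-6-4-6 0-8-2"/>
exit: west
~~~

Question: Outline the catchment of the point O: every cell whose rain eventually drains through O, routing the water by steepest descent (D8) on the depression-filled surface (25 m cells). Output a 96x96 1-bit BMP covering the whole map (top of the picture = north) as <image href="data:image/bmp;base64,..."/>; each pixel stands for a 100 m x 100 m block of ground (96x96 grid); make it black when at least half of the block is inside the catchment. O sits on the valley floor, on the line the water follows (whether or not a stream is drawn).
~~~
<image width="96" height="96" href="data:image/bmp;base64,Qk2+BAAAAAAAAD4AAAAoAAAAYAAAAGAAAAABAAEAAAAAAIAEAAATCwAAEwsAAAIAAAAAAAAA////AAAAAAAAAAAAAAAAAAAAAAAAAAAAAAAAAAAAAAAAAAAAAAAAAAAAAAAAAAAAAAAAAAAAAAAAAAAAAAAAAAAAAAAAAAAAAAAAAAAAAAAAAAAAAAAAAAAAAAAAAAAAAAAAAAAAAAAAAAAAAAAAAAAAAAAAAAAAAAAAAAAAAAAAAAAAAAAAAAAAAAAAAAAAAAAAAAAAAAAAAAAAAAAAAAAAAAAAAAAAAAAAAAAAAAAAAAAAAAAAAAAAAAAAAAAAAAAAAAAAAAAAAAAAAAD8AAAAAAAAAAAAAAf8AAAAAAAAAAAAAB/8AAAAAAAAAAAAAP/+AAAAAAAAAAAAA///gAAAAAAAAAAAD///wAAAAAAAAAAAH///4AAAAAAAAAAAP///+AAAAAAAAAAD/////wAAAAAAAAAH/////4AAAAAAAAAD/////+AAAAAAAAAD//////AAAAAAAAAD//////gAAAAAAAAB//////4AAAAAAAAB//////8AAAAAAAAD//////8AAAAAAAAD//////8AAAAAAAAD//////8AAAAAAAAD//////8AAAAAAAAB//////8AAAAAAAAA//////8AAAAAAAAA//////4AAAAAAAAAf/////wAAAAAAAAAP/////gAAAAAAAAAH/////wAAAAAAAAAD/////wAAAAAAAAAD/////gAAAAAAAAAB/////gAAAAAAAAAAP////AAAAAAAAAAAD////AAAAAAAAAAAA///+AAAAAAAAAAAAP//+AAAAAAAAAAAAH//+AAAAAAAAAAAAD/3+AAAAAAAAAAAAD/h+AAAAAAAAAAAAD/AAAAAAAAAAAAAAB+AAAAAAAAAAAAAAB4AAAAAAAAAAAAAAAAAAAAAAAAAAAAAAAAAAAAAAAAAAAAAAAAAAAAAAAAAAAAAAAAAAAAAAAAAAAAAAAAAAAAAAAAAAAAAAAAAAAAAAAAAAAAAAAAAAAAAAAAAAAAAAAAAAAAAAAAAAAAAAAAAAAAAAAAAAAAAAAAAAAAAAAAAAAAAAAAAAAAAAAAAAAAAAAAAAAAAAAAAAAAAAAAAAAAAAAAAAAAAAAAAAAAAAAAAAAAAAAAAAAAAAAAAAAAAAAAAAAAAAAAAAAAAAAAAAAAAAAAAAAAAAAAAAAAAAAAAAAAAAAAAAAAAAAAAAAAAAAAAAAAAAAAAAAAAAAAAAAAAAAAAAAAAAAAAAAAAAAAAAAAAAAAAAAAAAAAAAAAAAAAAAAAAAAAAAAAAAAAAAAAAAAAAAAAAAAAAAAAAAAAAAAAAAAAAAAAAAAAAAAAAAAAAAAAAAAAAAAAAAAAAAAAAAAAAAAAAAAAAAAAAAAAAAAAAAAAAAAAAAAAAAAAAAAAAAAAAAAAAAAAAAAAAAAAAAAAAAAAAAAAAAAAAAAAAAAAAAAAAAAAAAAAAAAAAAAAAAAAAAAAAAAAAAAAAAAAAAAAAAAAAAAAAAAAAAAAAAAAAAAAAAAAAAAAAAAAAAAAAAAAAAAAAAAAAAAAAAAAAAAAAAAAAAAAAAAAAAA="/>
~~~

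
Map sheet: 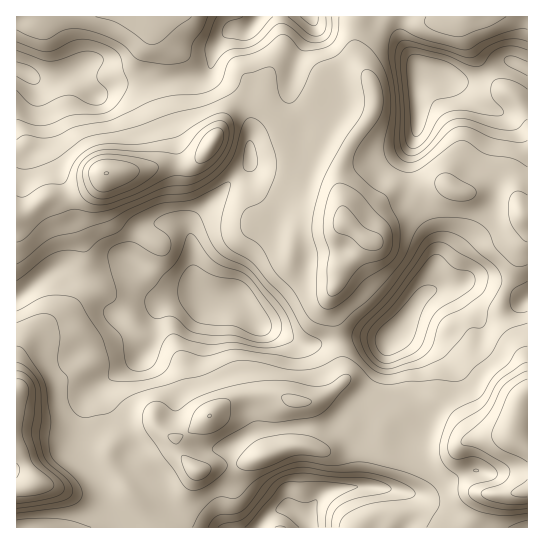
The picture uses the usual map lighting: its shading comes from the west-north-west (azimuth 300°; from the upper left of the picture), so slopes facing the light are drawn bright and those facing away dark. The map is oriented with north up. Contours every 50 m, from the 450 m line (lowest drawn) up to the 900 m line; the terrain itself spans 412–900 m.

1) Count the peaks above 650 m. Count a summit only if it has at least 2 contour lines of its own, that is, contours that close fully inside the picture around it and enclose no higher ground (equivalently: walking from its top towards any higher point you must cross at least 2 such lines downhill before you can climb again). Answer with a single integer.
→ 3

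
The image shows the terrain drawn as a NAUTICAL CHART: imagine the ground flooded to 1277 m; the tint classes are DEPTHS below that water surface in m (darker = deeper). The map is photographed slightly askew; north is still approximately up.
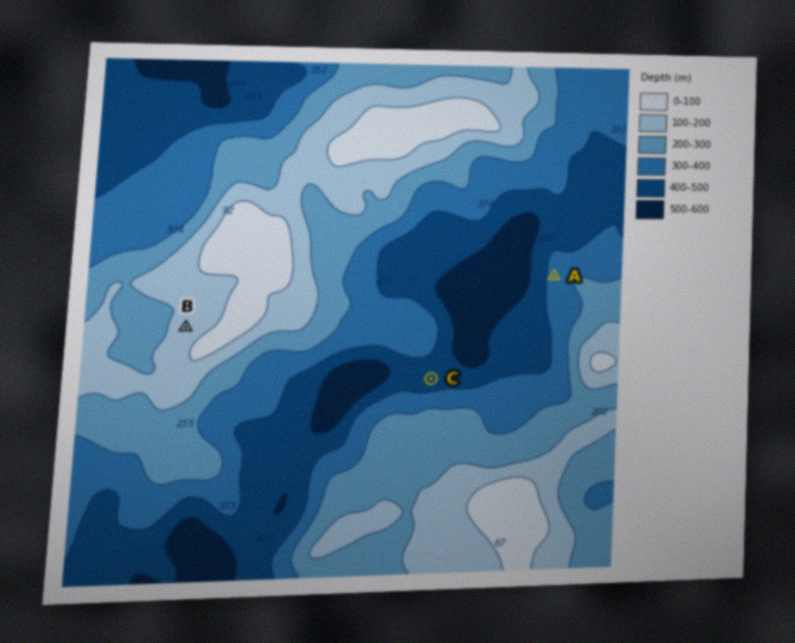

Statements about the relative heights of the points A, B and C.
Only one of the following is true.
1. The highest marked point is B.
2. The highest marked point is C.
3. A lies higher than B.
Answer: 1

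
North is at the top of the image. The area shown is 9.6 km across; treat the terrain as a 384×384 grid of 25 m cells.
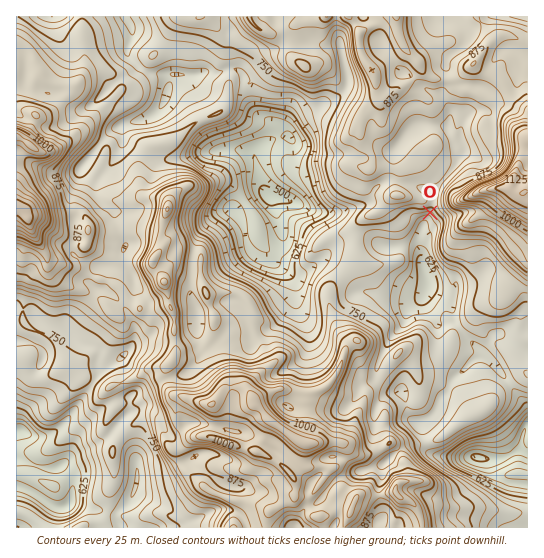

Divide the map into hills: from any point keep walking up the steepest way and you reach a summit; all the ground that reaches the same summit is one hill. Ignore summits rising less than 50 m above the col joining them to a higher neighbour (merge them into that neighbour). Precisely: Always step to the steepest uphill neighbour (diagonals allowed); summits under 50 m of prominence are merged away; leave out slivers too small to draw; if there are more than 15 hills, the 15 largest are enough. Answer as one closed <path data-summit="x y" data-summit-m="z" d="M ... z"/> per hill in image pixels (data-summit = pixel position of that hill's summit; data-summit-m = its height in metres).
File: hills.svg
<path data-summit="523 193" data-summit-m="1152" d="M527 16l-68 0 9 11 0 10-5 9-15 11-3 6 4 12 0 8-6 10 0 4 8 14-3 16-5-2-25 0-7 4-20 23-25 7-16-4-29 0-12-3-11-5-11-14 1-7 9-9 38-18 10-10 3-10-9-35-56 0 0-11-8-17-150 1 7 12 0 9-5 13 1 4 14 14 8 4 36 3 19-4 13 1 8-4 11 0 6 6 0 14 10 21 8 7 9 4 13 14-1 2-16 6-11 11 5 27 7 13-6-1-7 3-19 14 8 13 5 24 9 10 12 6 5 0 19 12 8 0 20-15 5-1 17 10 16 22 10 1 12 5 36 3 7-5 5-11 0 6 22 16 1 11 4 8 11 13 18 17-14 6-19 20-16 30-7 8-10 4 5 8 3 16 6 8 5 1 49 3 5 3 3 9 6 8 8 4 17 2 2 0z"/><path data-summit="17 207" data-summit-m="1141" d="M237 69l-11 0-8 4-13-1-12 4-19-1-9 24-10 14-9 6-23 5-12 7-27 34-10 8-17 0-10-2-14-7-17-13 0 307 26 10 20-1 9 8 2 7-3 22 3-1 18 6 12 2 12 6 2-4 12-11 8-21 0-15-2-11-7-12-15-13 16-17 2-16-7-6-3-5-5-24 15-15 4-8 0-13-7-13-15-18-20-8-4-5 4-9 6-6 14 0 11-4-1-12 2-8-4-6-8-27-14-13-2-16 18-22 6-12 2-8 4 5 26 13 14 3 58-11 21 2 8 5 2-5 10-8 16-6 1-2-13-14-9-4-8-7-10-21 0-14z"/><path data-summit="303 443" data-summit-m="1070" d="M233 209l-12 3-10 9-11 13-7 17-4 39 8 23 0 22 6 12-3 11-14 15-25 7-27 13-5 5 0 15-16 17 15 13 7 12 2 11 0 15-4 13-4 8-13 13 5 13 173 0 9-17 4-4 12-6 16-21 46-15 21-17 15-4 6-6-3-13-12-11-5-21-24-14-3-5 1-9 12-26 15-16 4-13 12-11-17 1-22-3-12-5-7 0-19-23-10-8-8-2-24 16-8 0-8-4 10 11 0 16-4 9-14 17-7 4-5 0-14-5-18-21 3-1 21-43-8-8-6-27z"/><path data-summit="165 282" data-summit-m="984" d="M123 139l-2 8-6 12-18 22 0 12 4 8 14 12 6 24 4 6-2 8 2 15 7 8 5 15 12 14-2 15-11 11-1 10-4 8-15 15 5 24 4 7 6 3 30-16 25-7 14-15 3-11-6-12 0-22-8-23 3-32 5-19 20-24 10-6 7 2 13-11 10-5 8-2 0-2-5-10-5-24-5-5-25-3-63 11-35-16z"/><path data-summit="397 17" data-summit-m="933" d="M458 16l-181 0 0 7 6 10 0 11 56 0 9 35-1 7-6 9-44 22-9 9-1 7 4 6 7 8 11 5 12 3 29 0 16 4 25-7 14-17 13-10 25 0 4 3 4-17-8-14 0-4 6-10 0-8-4-12 3-6 13-9 7-11 0-10z"/><path data-summit="397 494" data-summit-m="982" d="M423 431l0 7-4 5-17 5-21 19-2 28 4 22-4 5-1 6 150-1-1-42-22-4-8-6-5-13-5-3-54-4-6-8z"/><path data-summit="17 137" data-summit-m="1062" d="M137 64l-3 5-20 14-23 22-30 20-14 3-30-15-1 37 17 14 14 7 10 2 20-1 34-41 12-7 28-8 12-11 10-30-23-2z"/><path data-summit="350 513" data-summit-m="982" d="M382 464l-47 16-16 21-12 6-4 4-8 16 82 1 6-11-4-22z"/>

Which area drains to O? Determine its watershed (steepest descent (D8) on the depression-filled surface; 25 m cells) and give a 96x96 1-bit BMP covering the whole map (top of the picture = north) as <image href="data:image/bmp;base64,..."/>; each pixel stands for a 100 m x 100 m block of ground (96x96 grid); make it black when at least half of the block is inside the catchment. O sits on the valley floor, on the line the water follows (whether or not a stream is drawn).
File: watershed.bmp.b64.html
<image width="96" height="96" href="data:image/bmp;base64,Qk2+BAAAAAAAAD4AAAAoAAAAYAAAAGAAAAABAAEAAAAAAIAEAAATCwAAEwsAAAIAAAAAAAAA////AAAAAAAAAAAAAAAAAAAAAAAAAAAAAAAAAAAAAAAAAAAAAAAAAAAAAAAAAAAAAAAAAAAAAAAAAAAAAAAAAAAAAAAAAAAAAAAAAAAAAAAAAAAAAAAAAAAAAAAAAAAAAAAAAAAAAAAAAAAAAAAAAAAAAAAAAAAAAAAAAAAAAAAAAAAAAAAAAAAAAAAAAAAAAAAAAAAAAAAAAAAAAAAAAAAAAAAAAAAAAAAAAAAAAAAAAAAAAAAAAAAAAAAAAAAAAAAAAAAAAAAAAAAAAAAAAAAAAAAAAAAAAAAAAAAAAAAAAAAAAAAAAAAAAAAAAAAAAAAAAAAAAAAAAAAAAAAAAAAAAAAAAAAAAAAAAAAAAAAAAAAAAAAAAAAAAAAAAAAAAAAAAAAAAAAAAAAAAAAAAAAAAAAAAAAAAAAAAAAAAAAAAAAAAAAAAAAAAAAAAAAAAAAAAAAAAAAAAAAAAAAAAAAAAAAAAAAAAAAAAAAAAAAAAAAAAAAAAAAAAAAAAAAAAAAAAAAAAAAAAAAAAAAAAAAAAAAAAAAAAAAAAAAAAAAAAAAAAAAAAAAAAAAAAAAAAAAAAAAAAAAAAAAAAAAAAAAAAAAAAAAAAAAAAAAAAAAAAAAAAAAAAAAAAAAAAAAAAAAAAAAAAAAAAAAAAAAAAAAAAAAAAAAAAAAAAAAAAAAAAAAAAAAAAAAAAAAAAAAAAAAAAAAAAAAAAAAAAAAAAAAAAAAAAAAAAAAAAAAAAAAAAAAAAAAAAAAAAAAAAAAAAAAAAAAAAAAAAAAAAAAAAAAAAAAAAAAAAAAAAAAAAAAAAAAAAAAAAAAAAAAAAAAAAAAAAAAAAAAAAAAAAAAAAAAAAAAAAAAAAAAAAAAAAAAAAAAAAAAAAAAAAAAAAAAAAAAAAAAAAAAAAAAAAAAAAAAAAAAAAAAAAAAAAAAAAAAAAAAAAAAAAAAAAAAAAAAAAAAAAAAAAAAAAAAAAAAAAAAHgAAAAAAAAAAAAAAP8AAAAAAAAAAAAAH//AAAAAAAAAAAAAH//4AAAAAAAAAAAAH///gAAAAAAAAAAAH///gAAAAAAAAAAAD///wAAAAAAAAAAAP///wAAAAAAAAAAB////wAAAAAAAAAAB////4AAAAAAAAAAD////4AAAAAAAAAAD////8AAAAAAAAAAH////8AAAAAAAAAAP////8AAAAAAAAAAP////8AAAAAAAAAAP////8AAAAAAAAAAH////8AAAAAAAAAAH////8AAAAAAAAAAD////8AAAAAAAAAAB////wAAAAAAAAAAA////gAAAAAAAAAAA////AAAAAAAAAAAB////AAAAAAAAAAAB///+AAAAAAAAAAAB/8H8AAAAAAAAAAAB/wDgAAAAAAAAAAAD/wBAAAAAAAAAAAAH/gAAAAAAAAAAAAAH/AAAAAAAAAAAAAAH+AAAAAAAAAAAAAAP+AAAAAAAAAAAAAAP8AAAAAAAAAAAAAAP8AAAAAAAAAAAAAAH8AAAAAAAAAAAAAAA8AAAAAAAAAAAAAAAYAAAA="/>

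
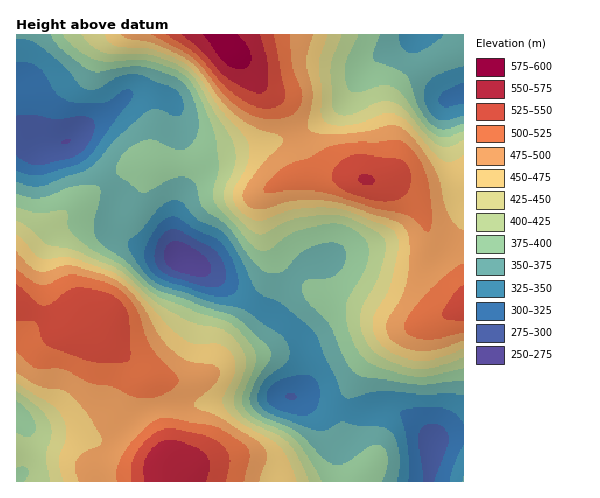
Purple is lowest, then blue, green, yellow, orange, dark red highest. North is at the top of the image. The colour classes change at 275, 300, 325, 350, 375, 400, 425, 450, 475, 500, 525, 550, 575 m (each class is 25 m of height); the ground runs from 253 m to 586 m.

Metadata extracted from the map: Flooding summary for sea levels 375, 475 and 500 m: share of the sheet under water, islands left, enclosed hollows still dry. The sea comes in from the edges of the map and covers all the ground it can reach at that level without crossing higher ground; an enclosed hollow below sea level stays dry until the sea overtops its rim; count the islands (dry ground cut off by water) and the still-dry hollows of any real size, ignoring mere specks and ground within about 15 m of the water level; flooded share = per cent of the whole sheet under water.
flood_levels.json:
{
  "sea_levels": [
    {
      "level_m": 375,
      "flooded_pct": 32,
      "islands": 0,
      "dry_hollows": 0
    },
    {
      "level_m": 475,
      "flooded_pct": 68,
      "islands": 0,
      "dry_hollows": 0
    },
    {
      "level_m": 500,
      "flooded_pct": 81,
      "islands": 1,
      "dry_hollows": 0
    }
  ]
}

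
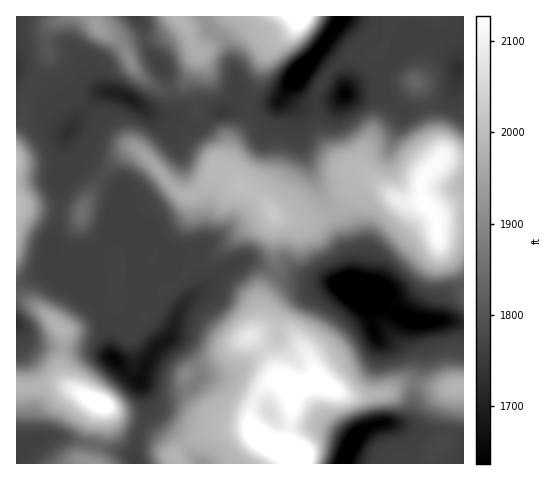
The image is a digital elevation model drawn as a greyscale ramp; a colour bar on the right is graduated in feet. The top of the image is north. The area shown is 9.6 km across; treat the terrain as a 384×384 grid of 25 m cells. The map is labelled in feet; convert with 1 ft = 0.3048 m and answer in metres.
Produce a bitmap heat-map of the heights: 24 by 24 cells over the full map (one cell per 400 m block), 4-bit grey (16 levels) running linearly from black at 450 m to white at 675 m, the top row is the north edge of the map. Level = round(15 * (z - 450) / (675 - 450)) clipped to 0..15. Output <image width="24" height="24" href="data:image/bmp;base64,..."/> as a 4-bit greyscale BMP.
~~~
<image width="24" height="24" href="data:image/bmp;base64,Qk2WAQAAAAAAAHYAAAAoAAAAGAAAABgAAAABAAQAAAAAACABAAATCwAAEwsAABAAAAAAAAAAAAAAABEREQAiIiIAMzMzAERERABVVVUAZmZmAHd3dwCIiIgAmZmZAKqqqgC7u7sAzMzMAN3d3QDu7u4A////AGZ4h2iqqr3uk0ZmZmZ4mGeaq+7clTVWZoibynaKq9zcqGVWd6q92WZ5q8zdzLqYmqq7lUV4mr3u3KmYmnmoVEVomrzNyoZmd2ioVVRWm8vMuWRVZmmoZmVWeru6hkRDRHl2ZmZVaKqXZDM0VnZmZmZmZpl2QiNGd3ZmZmZmZmd3VEVoqYZmZmZmZ3iZhmaay5ZnZmZneJqqqYmr3KdnZmaJmqu6qqrN3KdnZmeqqruqqqvNy5ZmZnmZqqqZmqu925ZmZ5lnqpd3mqqr3HZWZ4ZmiHZmeJmJumZmZmZmZmZWZndnd2ZmVVZmZmVFVFZmZmZmVnd3dmYzVFZnZWZmZ4Z5l4ljRmZmZWdmiHeKmaqnNWZmZmd4mGeqmqvcY1ZmZg=="/>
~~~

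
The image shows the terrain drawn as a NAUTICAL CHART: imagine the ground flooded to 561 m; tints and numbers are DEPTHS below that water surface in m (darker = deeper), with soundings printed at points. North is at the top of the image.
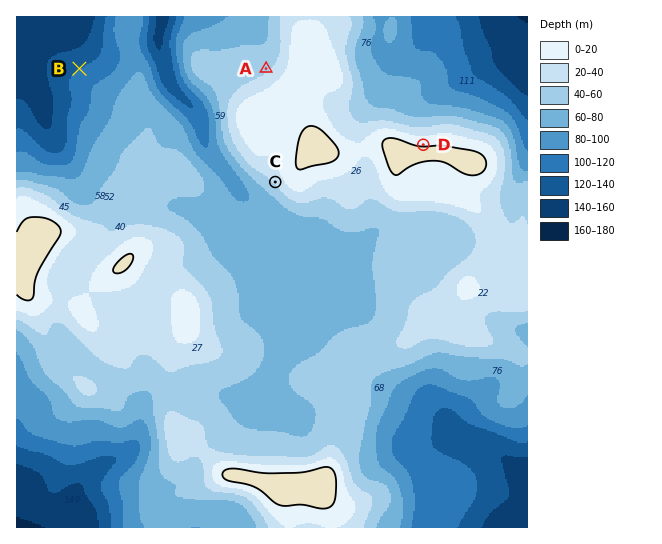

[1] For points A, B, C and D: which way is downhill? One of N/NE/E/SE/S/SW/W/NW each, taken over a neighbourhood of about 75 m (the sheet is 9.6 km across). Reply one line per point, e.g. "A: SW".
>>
A: NW
B: NW
C: SW
D: N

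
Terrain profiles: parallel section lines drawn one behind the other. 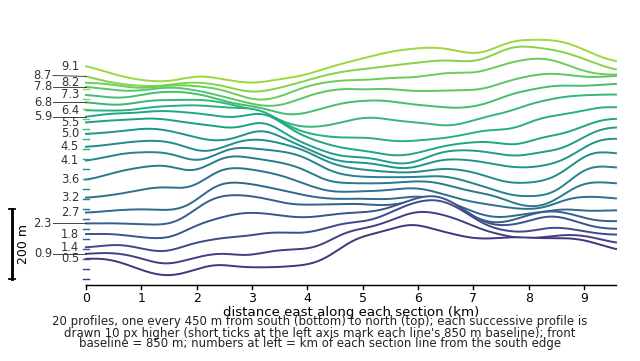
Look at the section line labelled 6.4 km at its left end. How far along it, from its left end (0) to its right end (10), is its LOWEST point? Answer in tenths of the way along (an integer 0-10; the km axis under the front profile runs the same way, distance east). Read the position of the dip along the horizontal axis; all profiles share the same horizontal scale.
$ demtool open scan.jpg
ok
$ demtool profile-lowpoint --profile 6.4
6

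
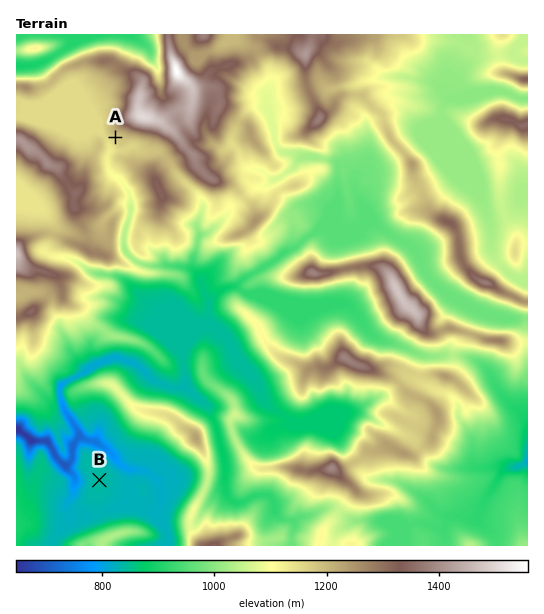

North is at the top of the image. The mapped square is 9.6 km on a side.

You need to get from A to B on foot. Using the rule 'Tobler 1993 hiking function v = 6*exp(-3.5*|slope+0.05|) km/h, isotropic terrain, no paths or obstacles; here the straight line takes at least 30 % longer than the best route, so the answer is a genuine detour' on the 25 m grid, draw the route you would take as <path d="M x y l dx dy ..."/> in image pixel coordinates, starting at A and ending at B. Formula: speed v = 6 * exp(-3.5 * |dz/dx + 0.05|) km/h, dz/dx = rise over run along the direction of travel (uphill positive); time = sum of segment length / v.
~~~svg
<path d="M115 137l0 8 2 3 0 1-6 8 0 8 3 6 8 8 3 5 0 3 5 10 0 3-1 3 0 17-3 7 0 2-1 3 0 3-3 6 0 11 3 5 10 11-1 3-19 0-5 2-1 3 2 1 6 6 1 2 0 4-3 4-5 3-1 3 1 2 0 3-1 3-3 2-3 2-4 4-1 2 0 3 3 5 0 2-2 2-4 3-6 7-8 16-3 2-3 6 0 8-1 2-7 7-1 3-3 2-4 8 2 3 0 3 1 2 0 2 5 10 3 3 5 11 7 6 4 8 4 3 5 5 3 3 1 3 0 25"/>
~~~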